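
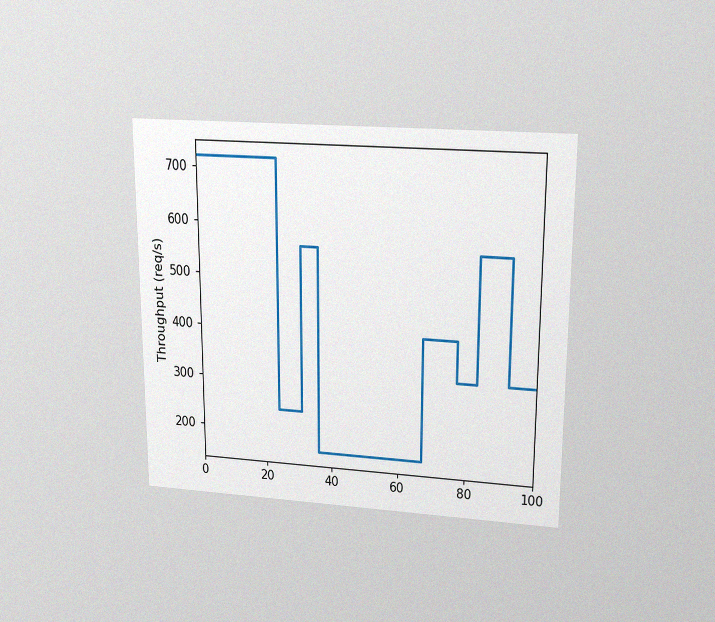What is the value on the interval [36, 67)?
The chart is viewed slightly from above, with some photo noise. On [36, 67) the step sits at 160req/s.

160req/s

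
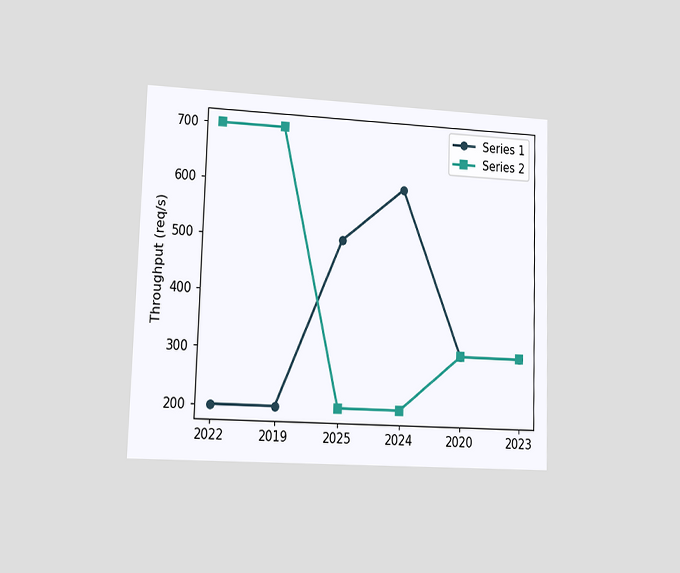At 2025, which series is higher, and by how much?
The chart is viewed at a slight angle. At 2025, Series 1 sits above the other line by 300req/s.

Series 1, by 300req/s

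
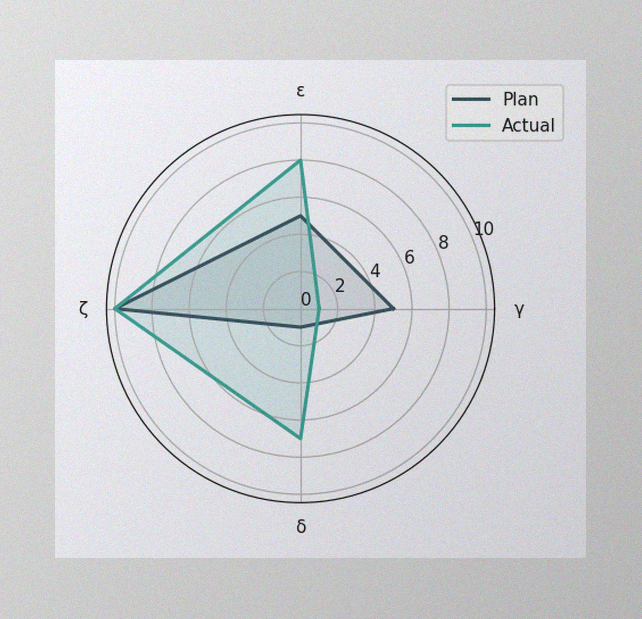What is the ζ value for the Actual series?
The image has some photo noise and uneven lighting. On the ζ axis, Actual reaches 10.

10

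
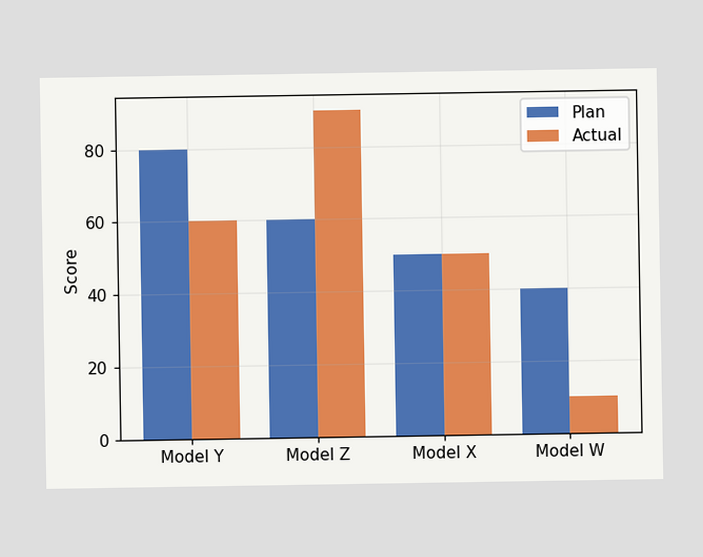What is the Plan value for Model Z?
60

The Plan bar at Model Z reaches 60 on the y-axis.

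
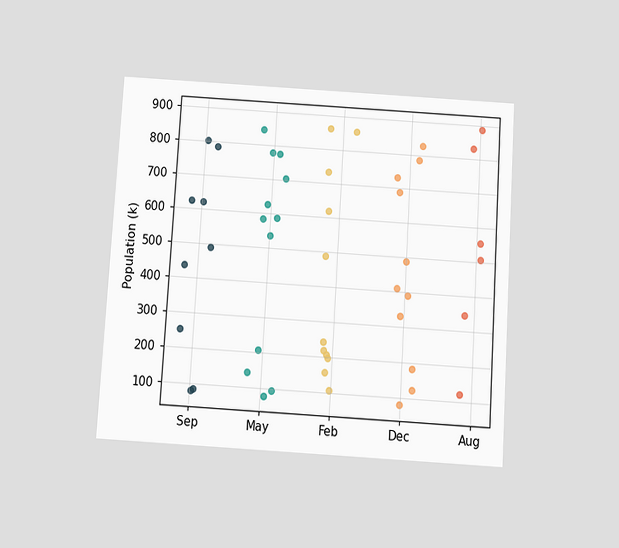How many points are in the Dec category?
11

The chart is tilted about 4° clockwise and viewed slightly from below. Counting the markers in the Dec column gives 11.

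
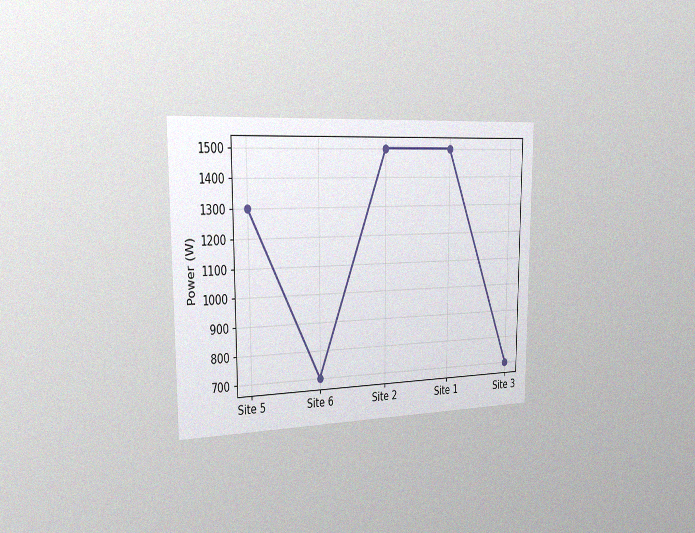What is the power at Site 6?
The chart is viewed slightly from the left, with some photo noise. At Site 6, the line is at 700W.

700W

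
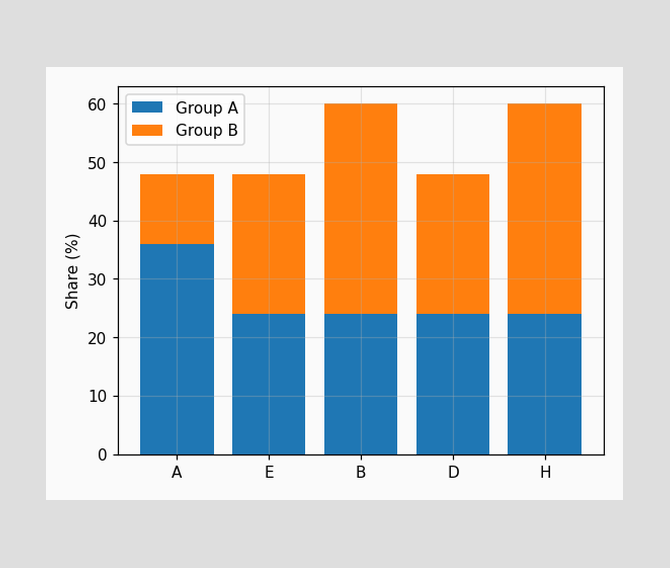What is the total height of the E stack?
48%

The E stack's top reaches 48% on the y-axis.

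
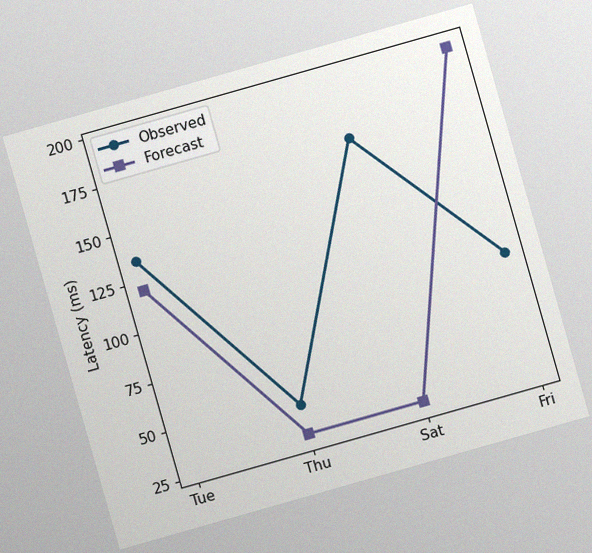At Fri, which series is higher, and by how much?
Forecast, by 105ms

The chart is tilted about 16° counter-clockwise, with some photo noise. At Fri, Forecast sits above the other line by 105ms.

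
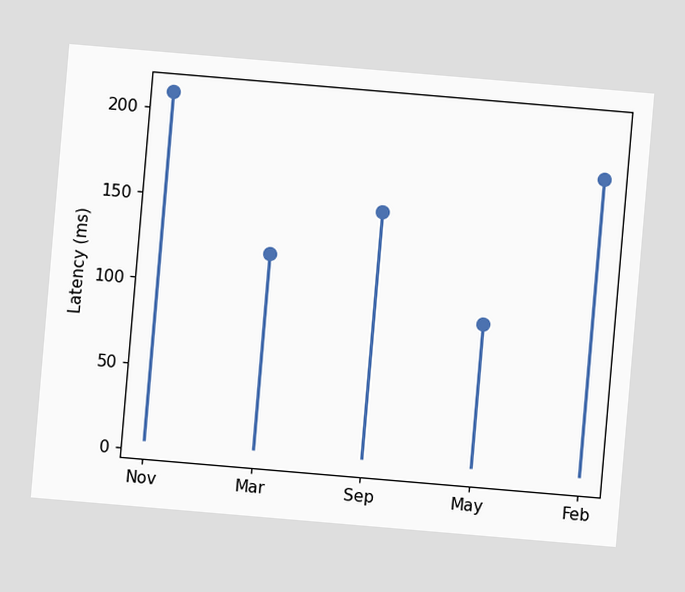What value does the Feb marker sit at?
180ms

The chart is tilted about 5° clockwise. The Feb marker sits at 180ms.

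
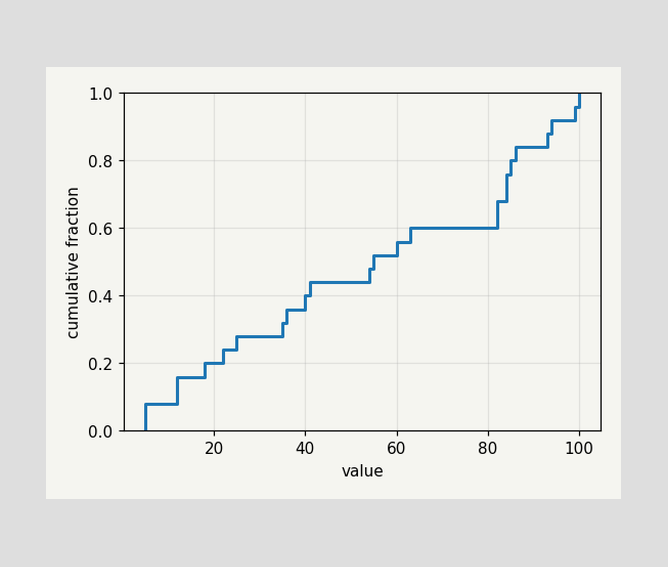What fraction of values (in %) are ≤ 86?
At x=86 the ECDF step is at 84%.

84%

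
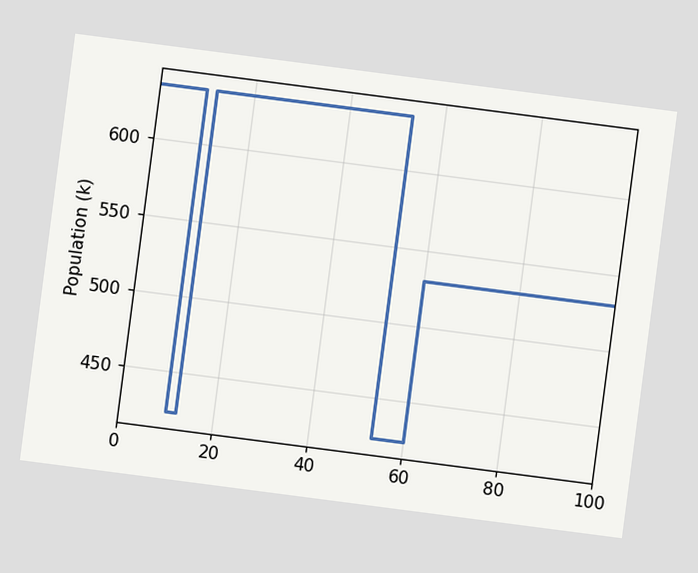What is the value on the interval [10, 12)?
424k

The chart is tilted about 7° clockwise. On [10, 12) the step sits at 424k.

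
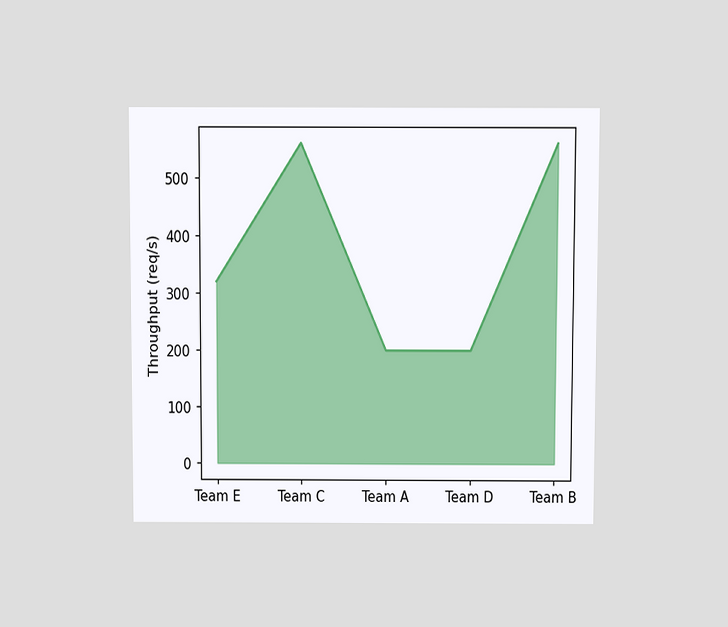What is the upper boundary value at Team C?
The chart is viewed slightly from above. At Team C the upper boundary is at 560req/s.

560req/s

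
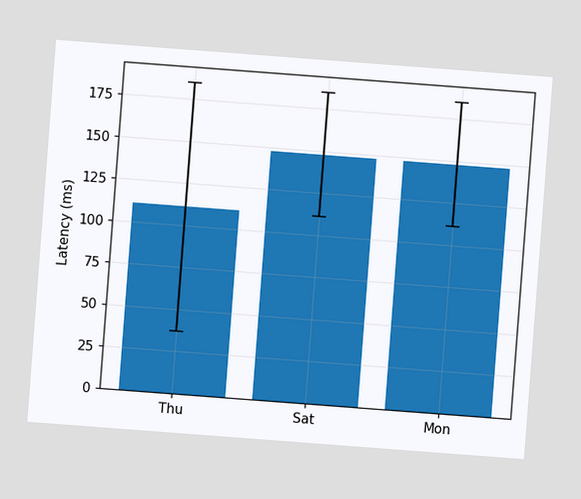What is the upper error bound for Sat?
The chart is tilted about 4° clockwise. The Sat bar's upper whisker reaches 185ms.

185ms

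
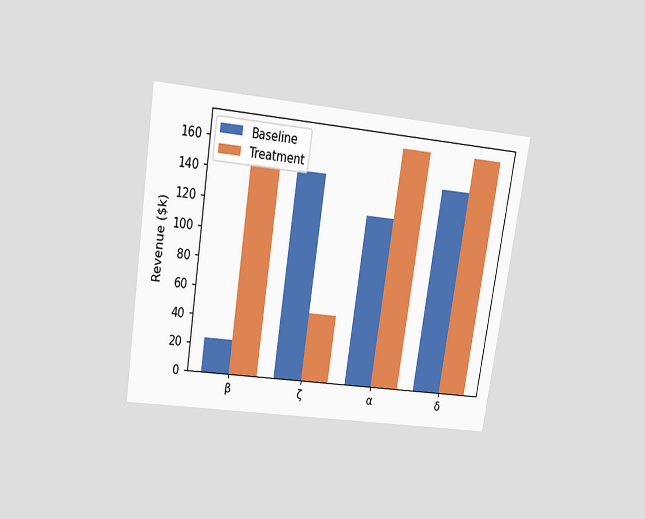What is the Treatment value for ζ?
$48k

The chart is tilted about 9° clockwise and viewed slightly from above. The Treatment bar at ζ reaches $48k on the y-axis.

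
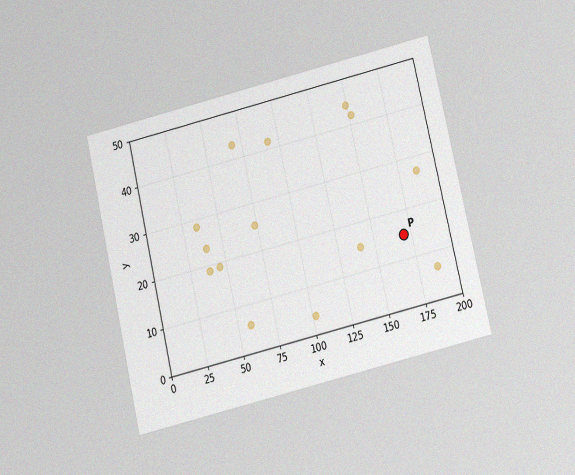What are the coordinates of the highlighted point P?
(170, 15)

The chart is tilted about 13° counter-clockwise and viewed slightly from below, with some photo noise. Following the gridlines from P to each axis, P sits at (170, 15).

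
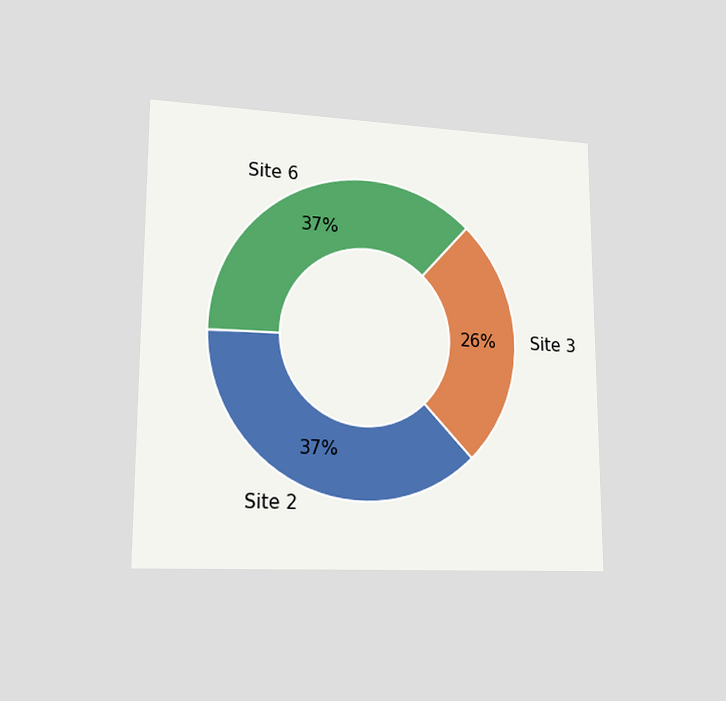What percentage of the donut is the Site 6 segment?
37%

The chart is viewed slightly from the left. The Site 6 segment takes up 37% of the ring.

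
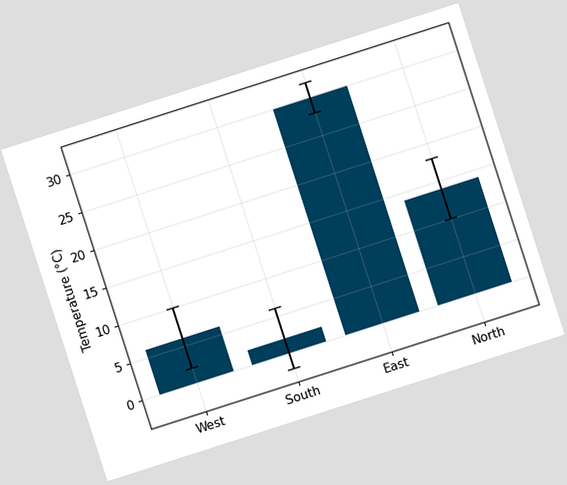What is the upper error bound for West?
The chart is tilted about 18° counter-clockwise. The West bar's upper whisker reaches 10°C.

10°C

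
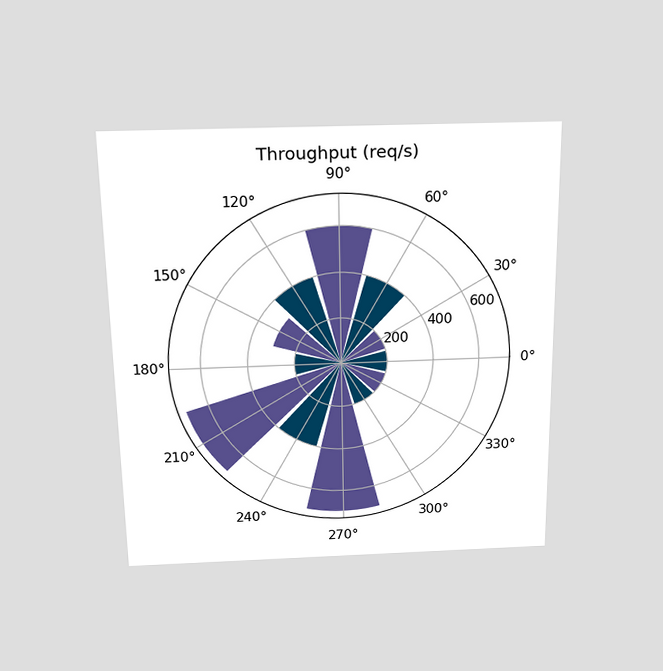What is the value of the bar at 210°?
700req/s

The chart is viewed slightly from above. The bar at 210° reaches 700req/s on the radial axis.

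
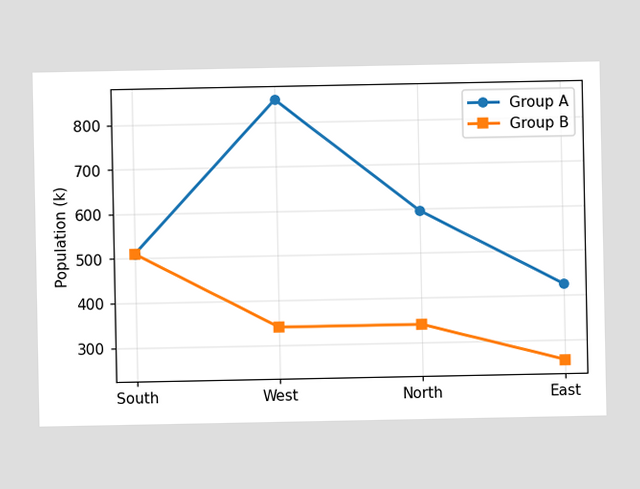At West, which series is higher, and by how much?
At West, Group A sits above the other line by 510k.

Group A, by 510k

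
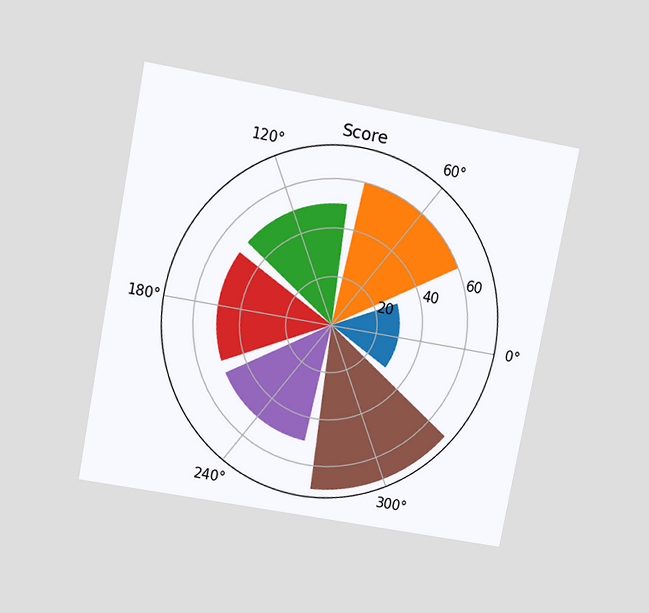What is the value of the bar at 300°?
The chart is tilted about 11° clockwise and viewed slightly from above. The bar at 300° reaches 70 on the radial axis.

70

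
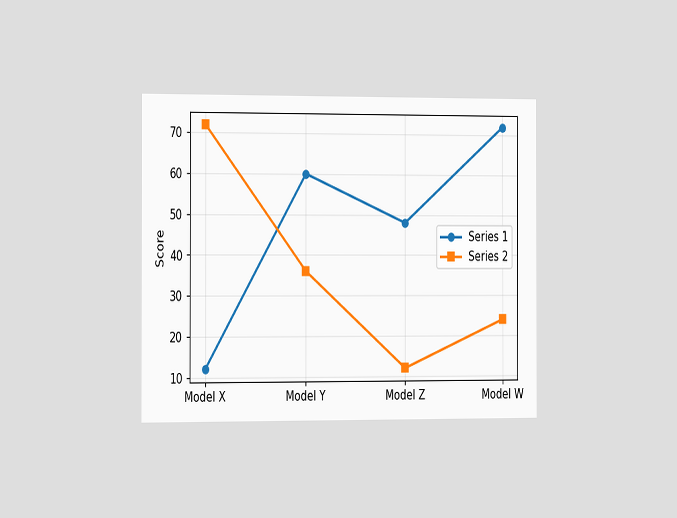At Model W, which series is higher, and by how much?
Series 1, by 48

The chart is viewed slightly from the left. At Model W, Series 1 sits above the other line by 48.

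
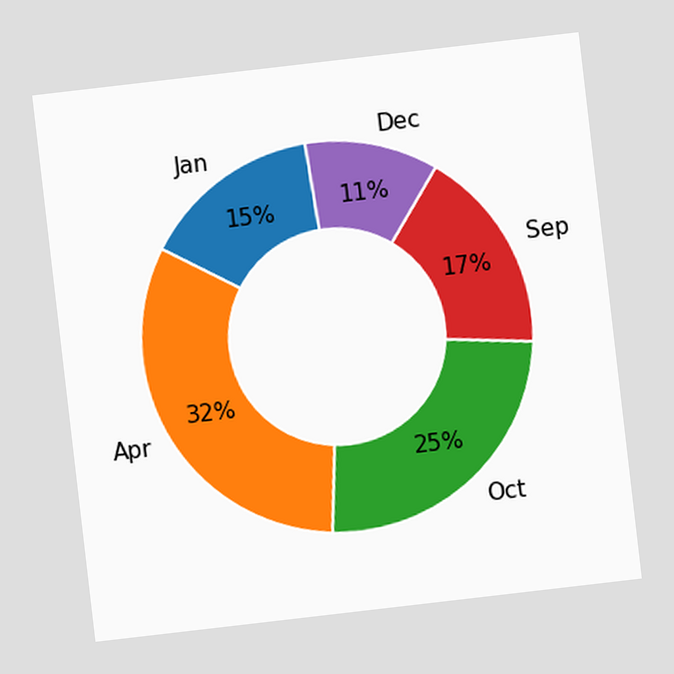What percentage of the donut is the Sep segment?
The chart is tilted about 7° counter-clockwise. The Sep segment takes up 17% of the ring.

17%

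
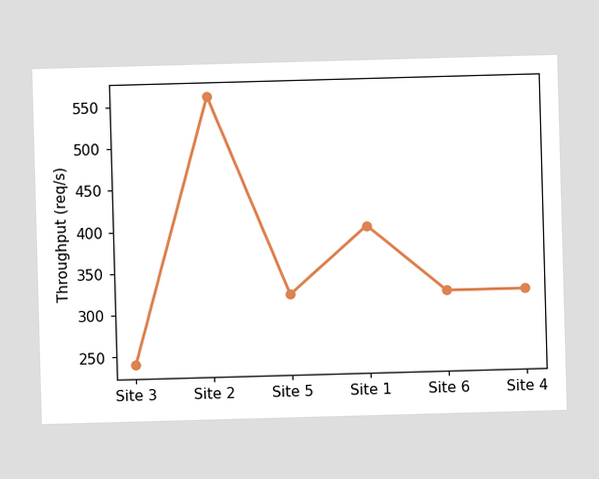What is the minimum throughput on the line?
The lowest point is at Site 3, and reading across to the y-axis gives 240req/s.

240req/s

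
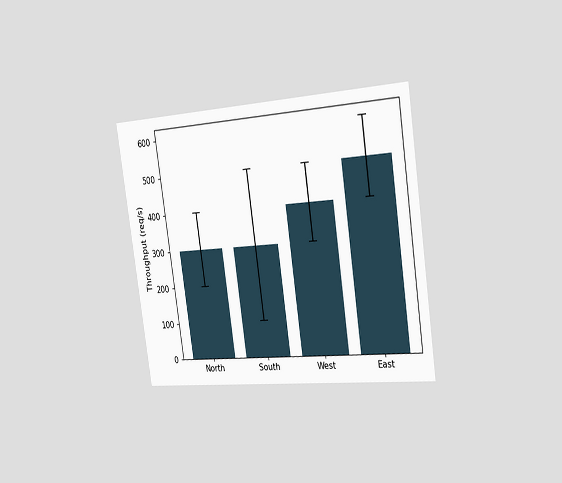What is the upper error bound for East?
600req/s

The chart is tilted about 8° counter-clockwise and viewed slightly from the right. The East bar's upper whisker reaches 600req/s.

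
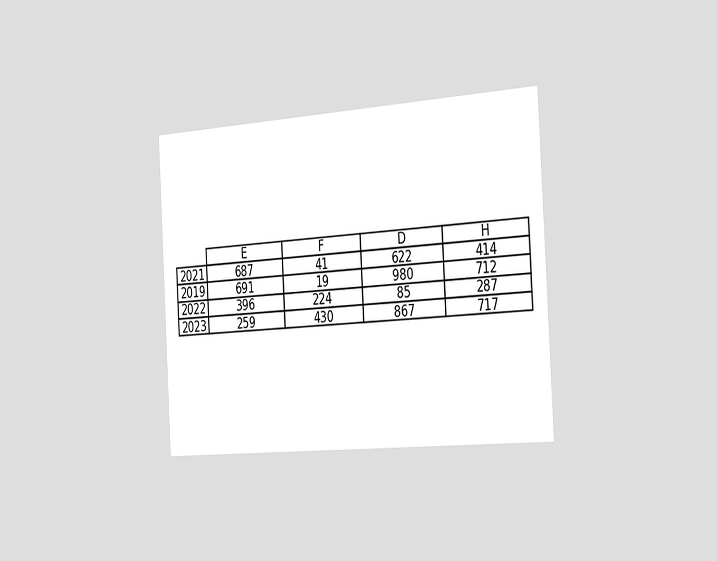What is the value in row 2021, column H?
The chart is tilted about 3° counter-clockwise and viewed slightly from the right. The (2021, H) cell reads 414.

414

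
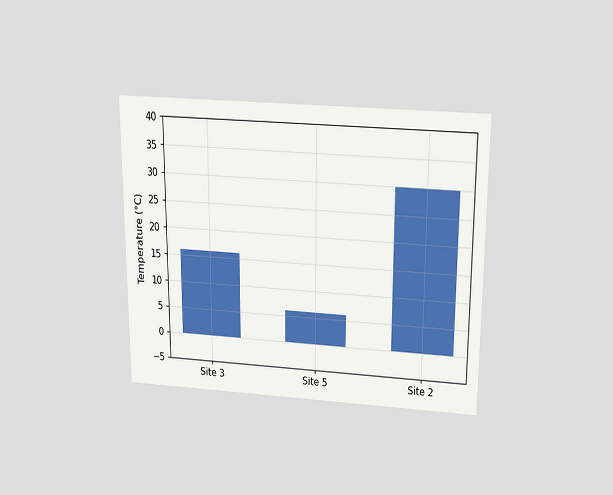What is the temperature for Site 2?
30°C

The chart is viewed slightly from above. Reading along the chart's y-axis, the Site 2 bar reaches 30°C.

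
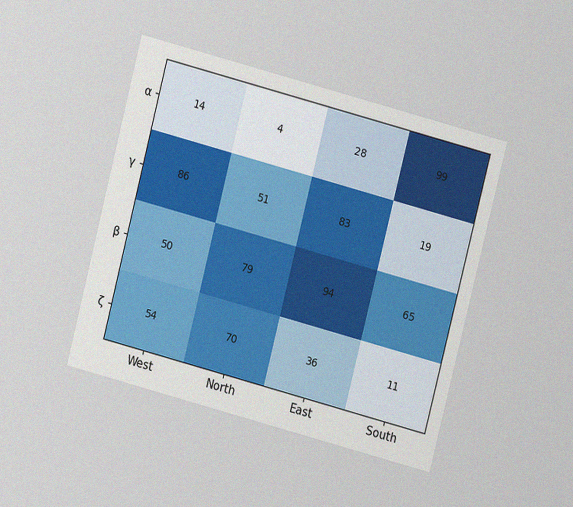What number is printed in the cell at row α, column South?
The chart is tilted about 15° clockwise and viewed at a slight angle, with some photo noise. The (α, South) cell reads 99.

99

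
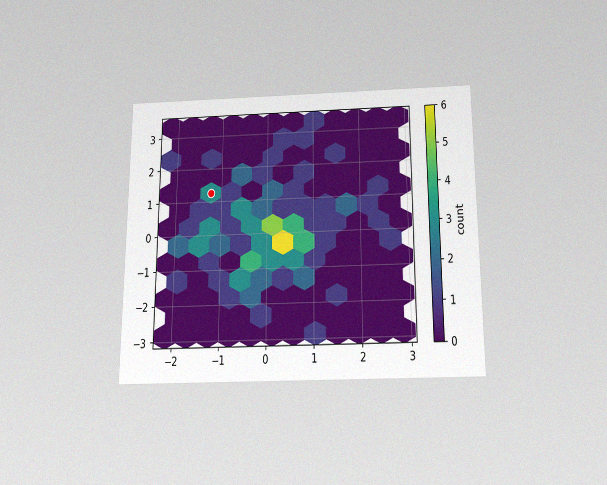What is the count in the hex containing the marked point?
The chart is viewed slightly from below, with some photo noise. The marked hex reads 3 on the colorbar.

3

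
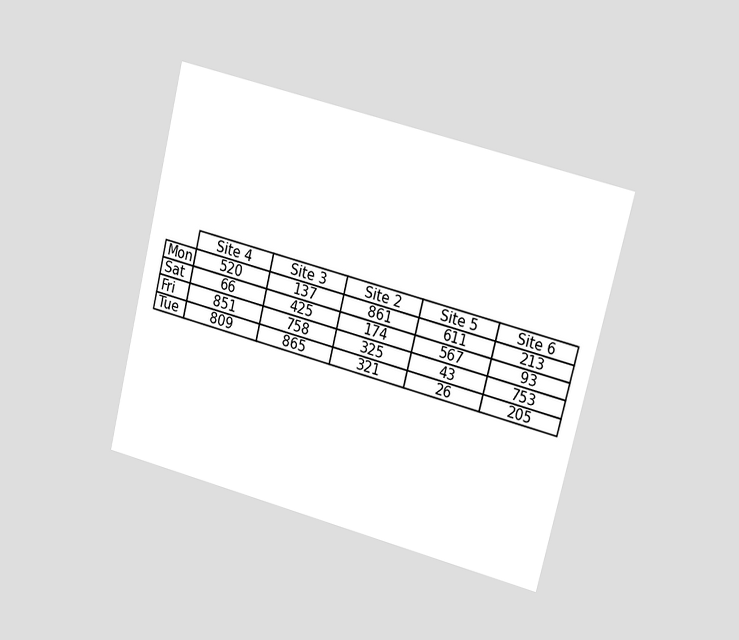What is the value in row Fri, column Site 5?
43

The chart is tilted about 14° clockwise and viewed at a slight angle. The (Fri, Site 5) cell reads 43.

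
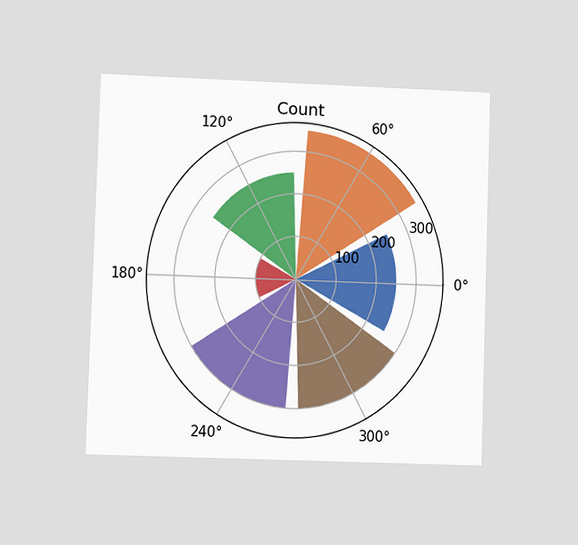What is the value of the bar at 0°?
The chart is viewed at a slight angle. The bar at 0° reaches 250 on the radial axis.

250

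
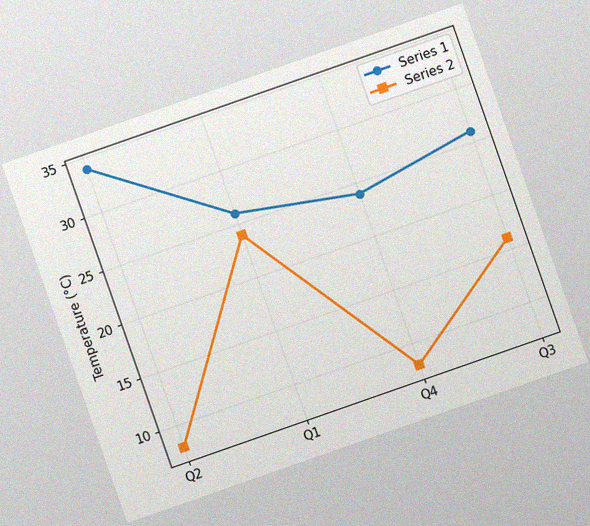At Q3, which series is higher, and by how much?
Series 1, by 10°C

The chart is tilted about 19° counter-clockwise, with some photo noise. At Q3, Series 1 sits above the other line by 10°C.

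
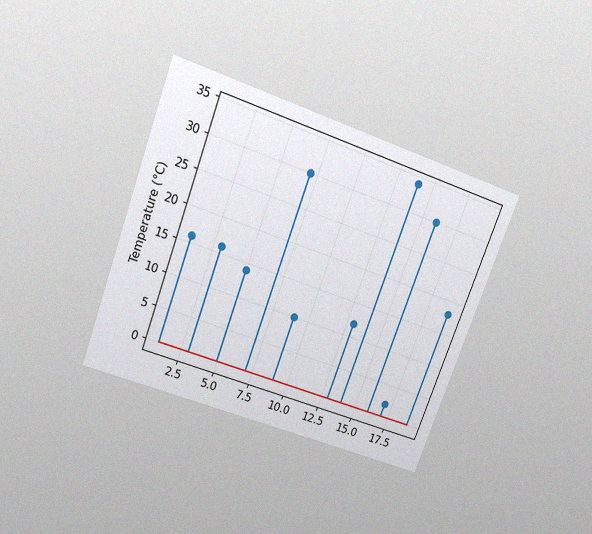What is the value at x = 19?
The chart is tilted about 20° clockwise and viewed slightly from above, with some photo noise. The stem at x=19 reaches 18°C.

18°C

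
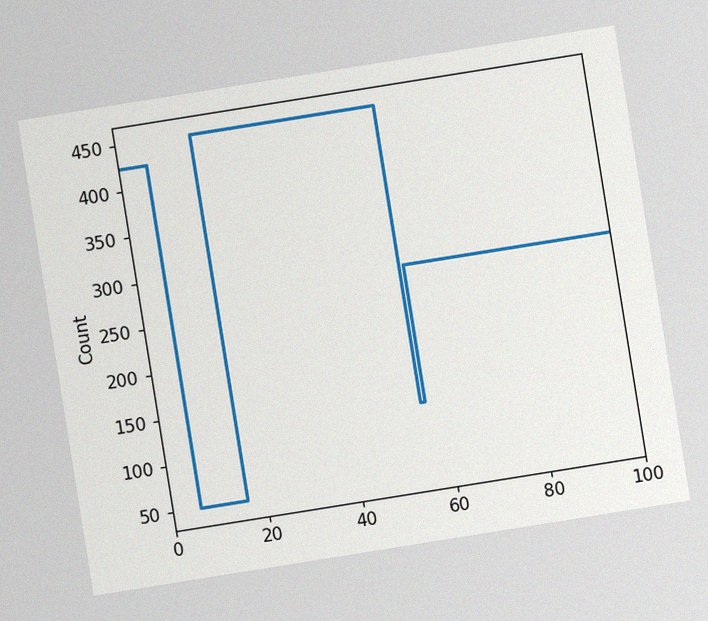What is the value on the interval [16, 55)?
450

The chart is tilted about 9° counter-clockwise, with some photo noise. On [16, 55) the step sits at 450.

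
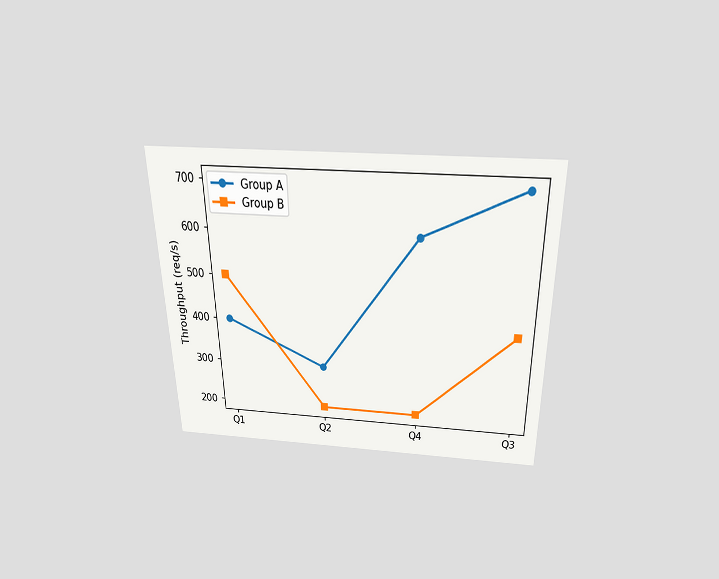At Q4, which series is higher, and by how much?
Group A, by 400req/s

The chart is viewed slightly from above. At Q4, Group A sits above the other line by 400req/s.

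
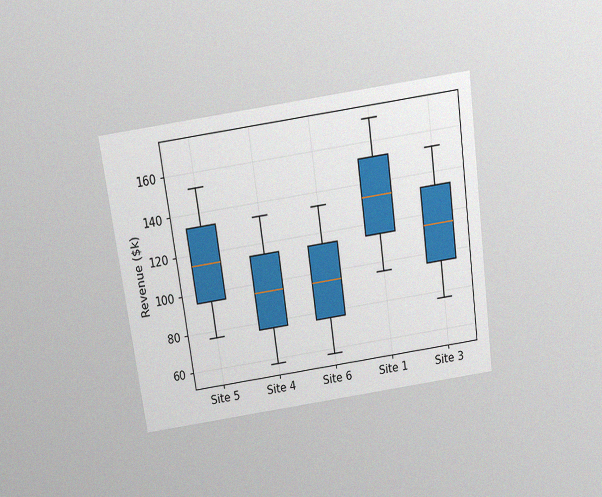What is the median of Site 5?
The chart is tilted about 8° counter-clockwise and viewed slightly from above, with some photo noise. The median line in the Site 5 box sits at $114k.

$114k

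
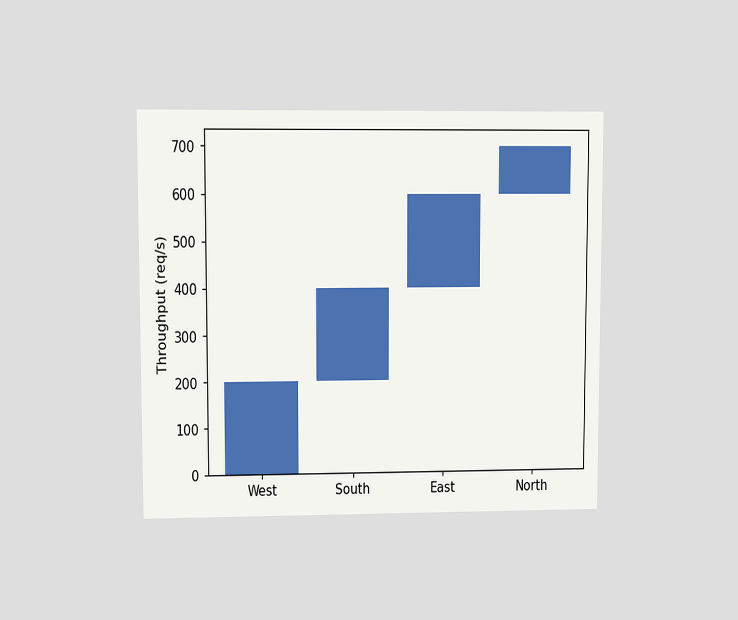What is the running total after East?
600req/s

The chart is viewed at a slight angle. After East the running total reaches 600req/s.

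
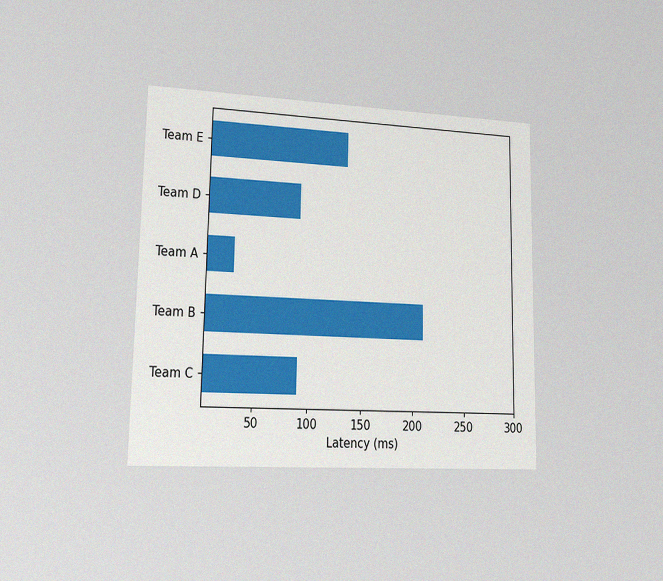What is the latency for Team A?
The chart is viewed slightly from the left, with some photo noise. Reading along the chart's x-axis, the Team A bar reaches 30ms.

30ms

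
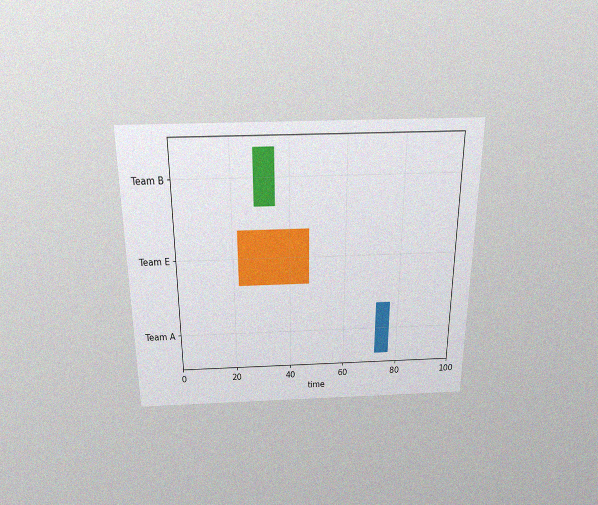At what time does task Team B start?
28

The chart is viewed slightly from above, with some photo noise. The Team B bar begins at t=28.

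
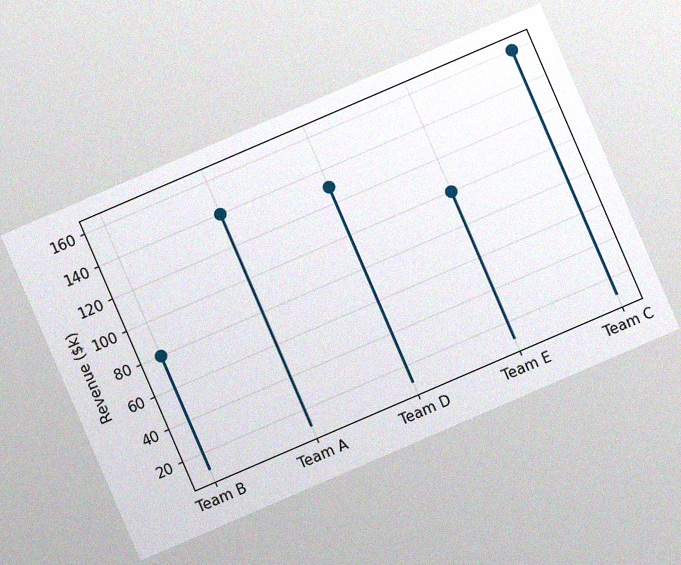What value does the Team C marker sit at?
$160k

The chart is tilted about 23° counter-clockwise, with some photo noise. The Team C marker sits at $160k.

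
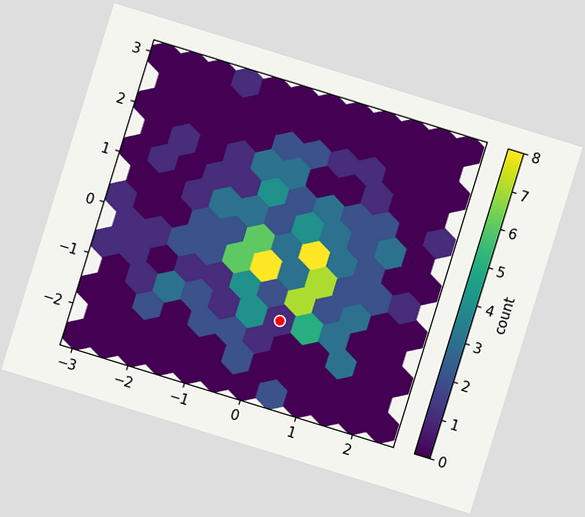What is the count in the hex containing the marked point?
The chart is tilted about 17° clockwise. The marked hex reads 1 on the colorbar.

1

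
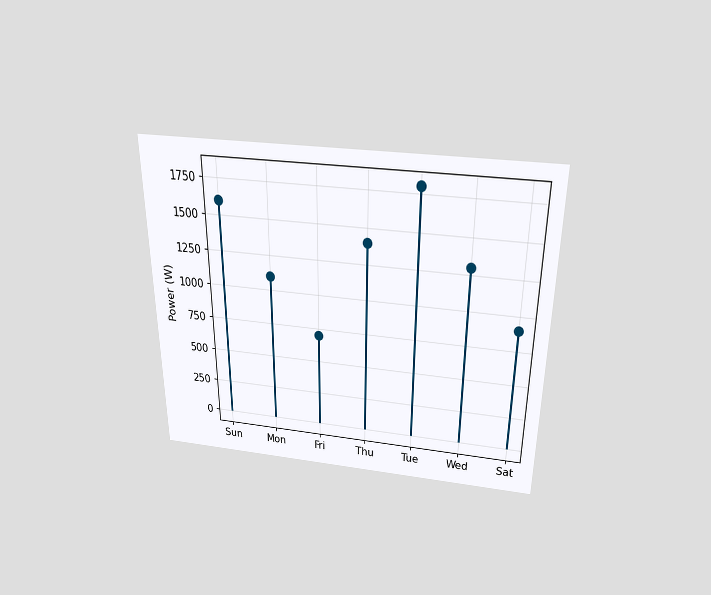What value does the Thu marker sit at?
1400W

The chart is viewed slightly from above. The Thu marker sits at 1400W.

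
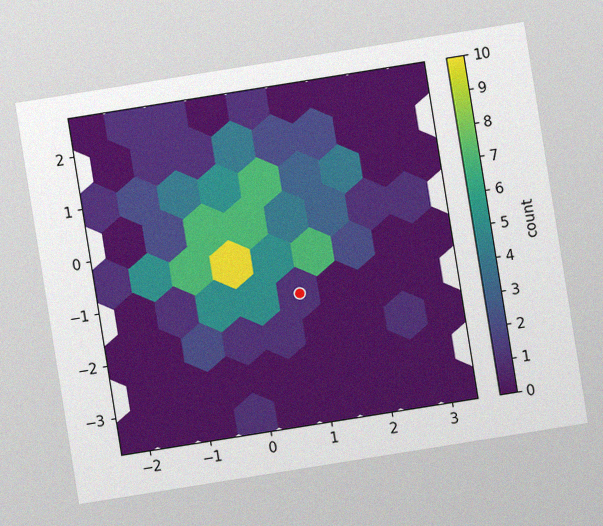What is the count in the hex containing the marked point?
1

The chart is tilted about 9° counter-clockwise, with some photo noise. The marked hex reads 1 on the colorbar.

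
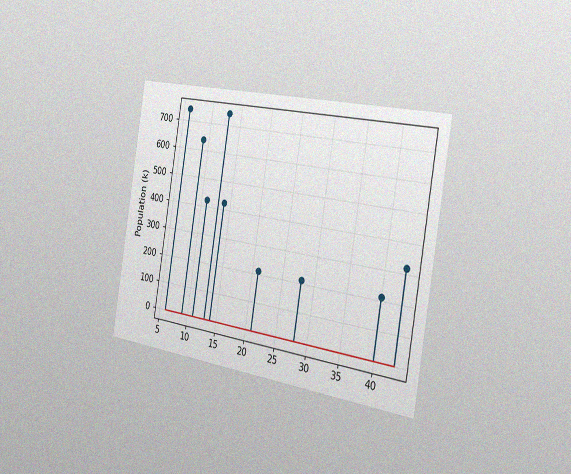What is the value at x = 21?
212k

The chart is tilted about 9° clockwise and viewed slightly from the right, with some photo noise. The stem at x=21 reaches 212k.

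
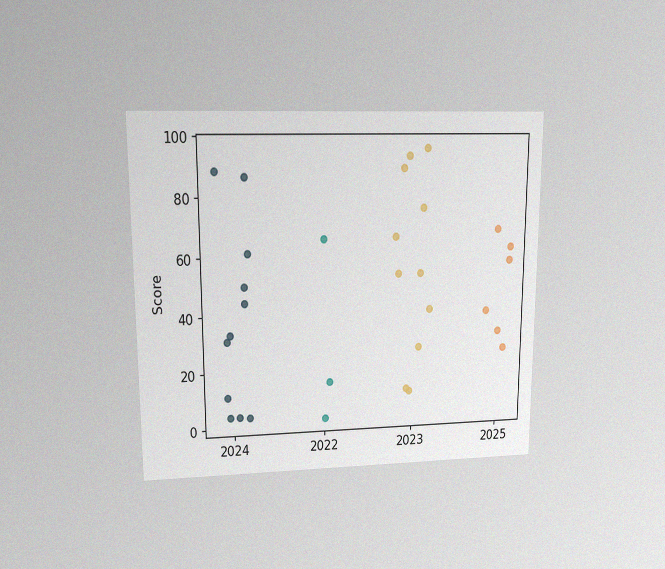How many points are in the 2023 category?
11

The chart is viewed at a slight angle, with some photo noise. Counting the markers in the 2023 column gives 11.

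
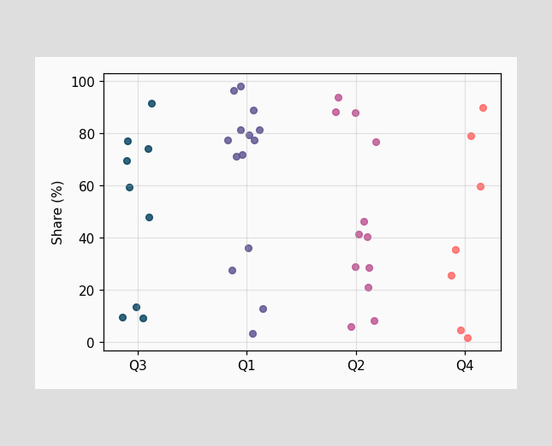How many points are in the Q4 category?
7

Counting the markers in the Q4 column gives 7.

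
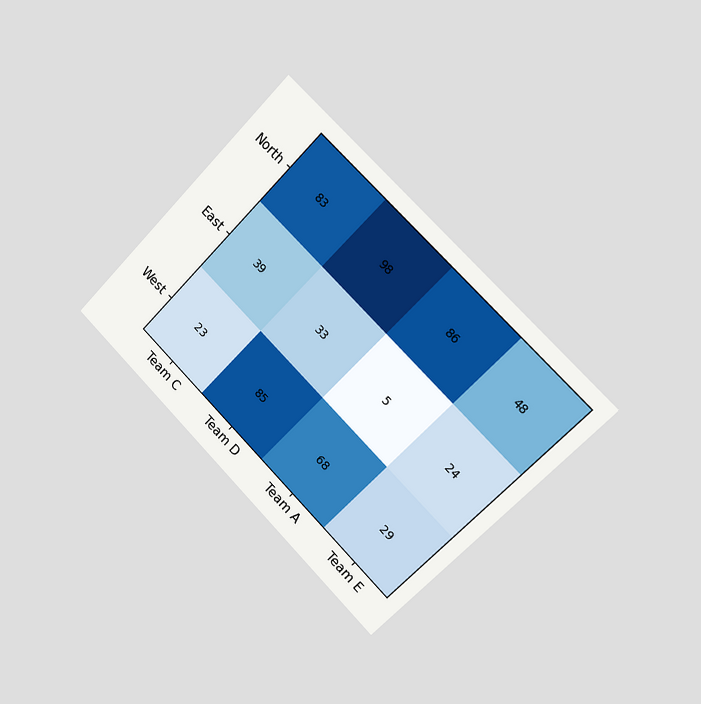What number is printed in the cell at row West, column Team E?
The chart is tilted about 45° clockwise and viewed slightly from the right. The (West, Team E) cell reads 29.

29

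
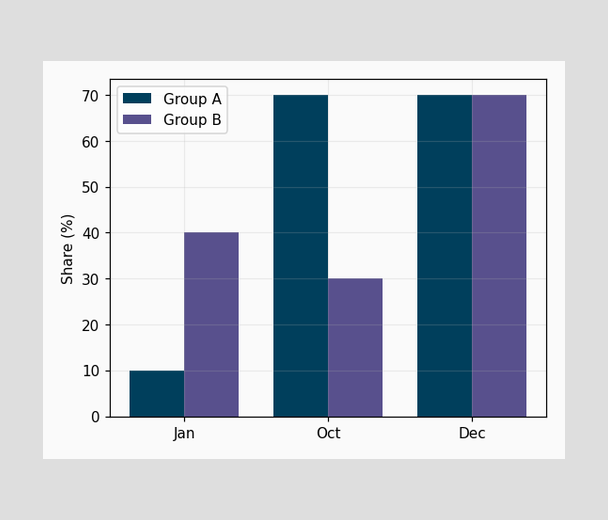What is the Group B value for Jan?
40%

The Group B bar at Jan reaches 40% on the y-axis.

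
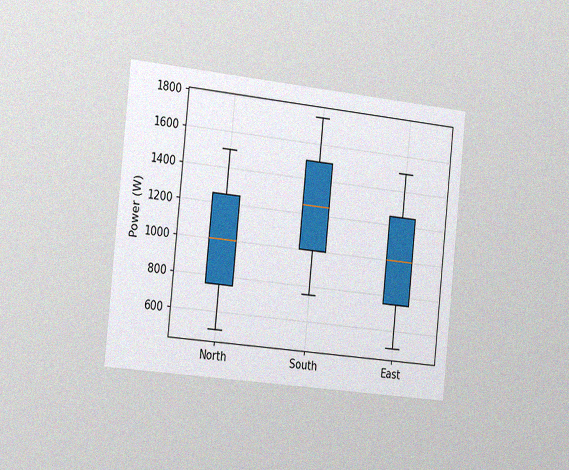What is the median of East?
The chart is tilted about 6° clockwise and viewed slightly from the left, with some photo noise. The median line in the East box sits at 1000W.

1000W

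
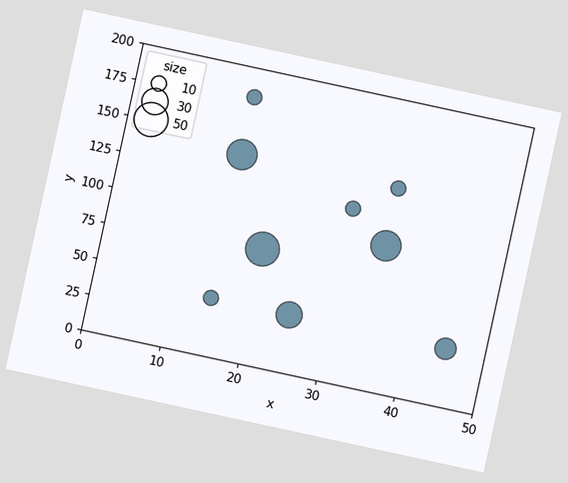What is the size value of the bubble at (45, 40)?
20

The chart is tilted about 12° clockwise. Matching the bubble at (45, 40) against the size legend gives 20.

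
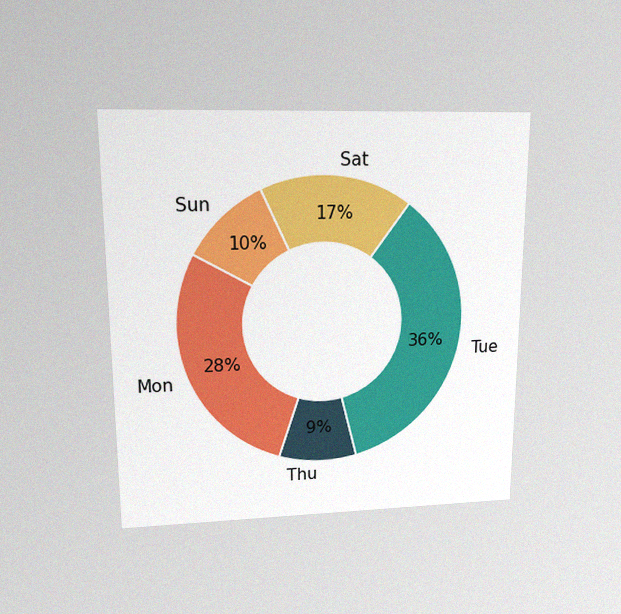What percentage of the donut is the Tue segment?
36%

The chart is viewed at a slight angle, with some photo noise. The Tue segment takes up 36% of the ring.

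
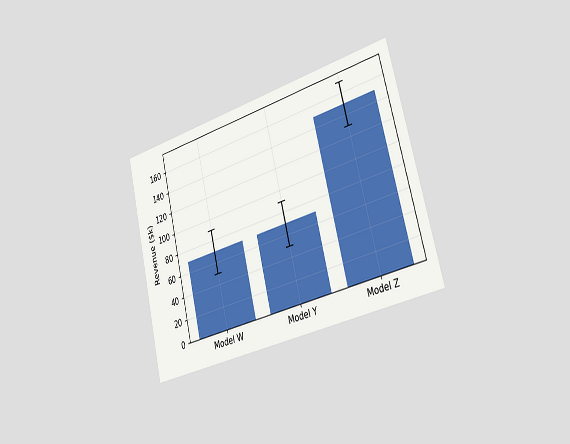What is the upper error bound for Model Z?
$170k

The chart is tilted about 14° counter-clockwise and viewed slightly from the right. The Model Z bar's upper whisker reaches $170k.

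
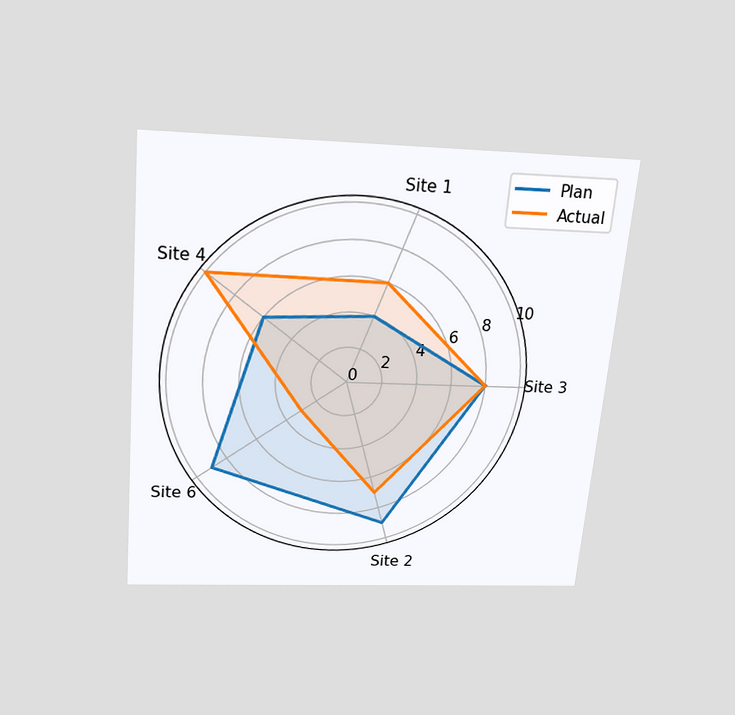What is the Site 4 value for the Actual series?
10

The chart is tilted about 5° clockwise and viewed slightly from above. On the Site 4 axis, Actual reaches 10.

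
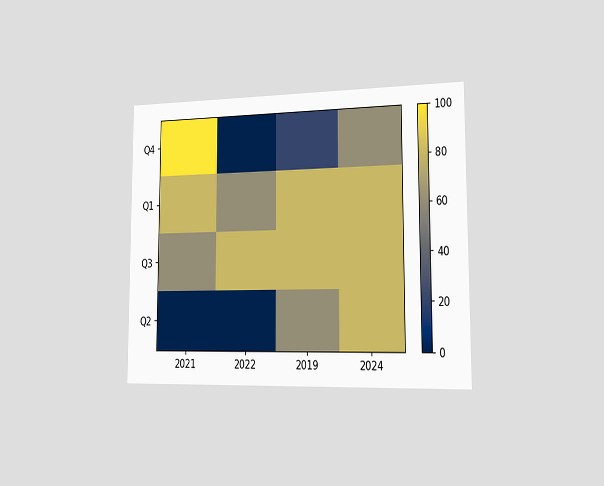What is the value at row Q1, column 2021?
The chart is viewed slightly from the right. Matching cell (Q1, 2021) against the colorbar gives 80.

80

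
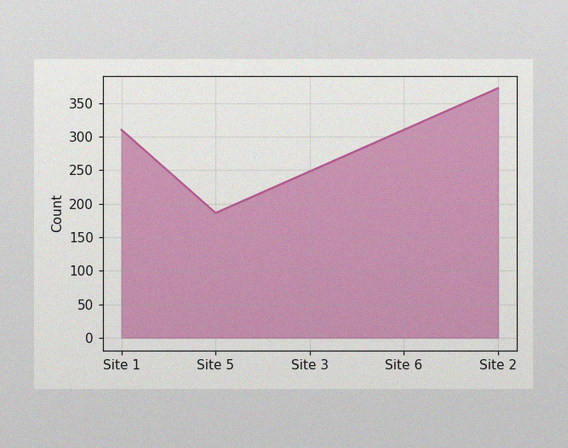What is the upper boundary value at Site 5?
The image has some photo noise and uneven lighting. At Site 5 the upper boundary is at 186.

186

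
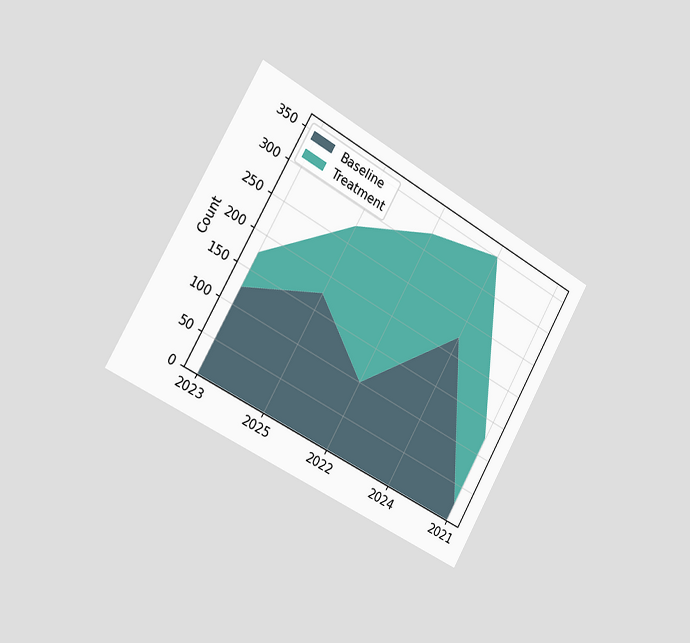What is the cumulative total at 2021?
The chart is tilted about 30° clockwise and viewed slightly from the left. The stacked total at 2021 reaches 125.

125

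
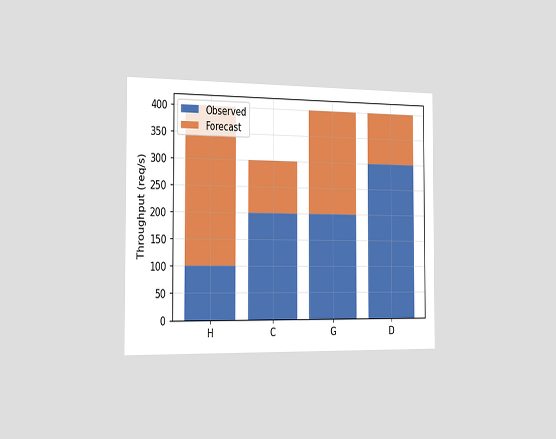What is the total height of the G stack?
400req/s

The chart is viewed slightly from the left. The G stack's top reaches 400req/s on the y-axis.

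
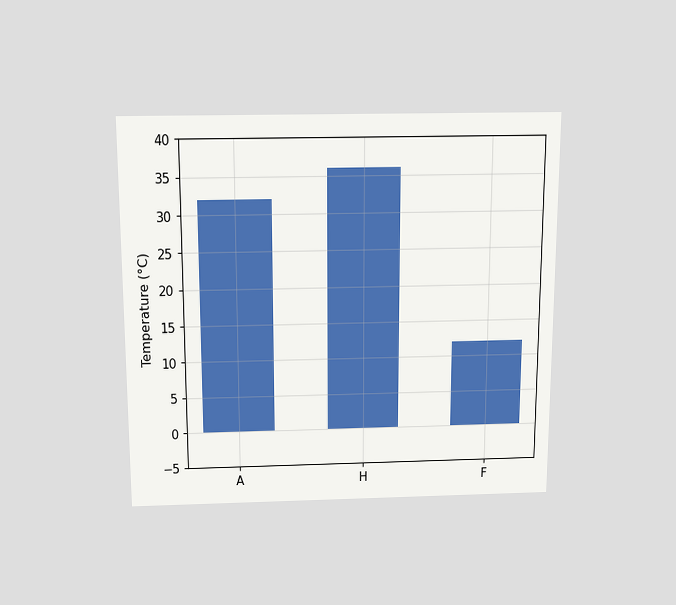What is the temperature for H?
The chart is viewed slightly from above. Reading along the chart's y-axis, the H bar reaches 36°C.

36°C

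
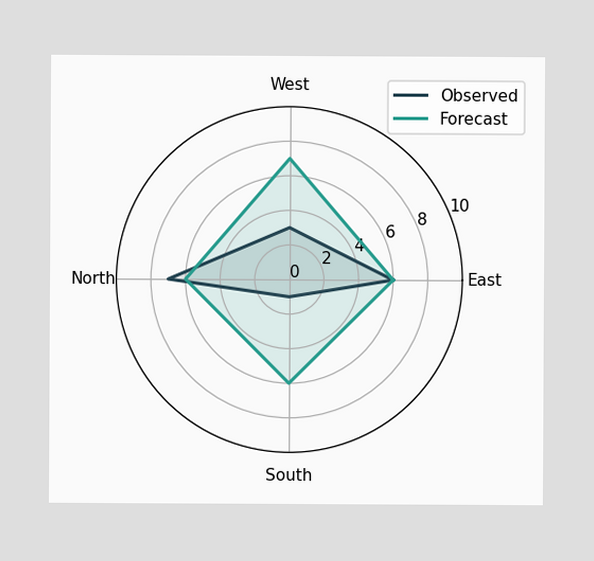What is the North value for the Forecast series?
On the North axis, Forecast reaches 6.

6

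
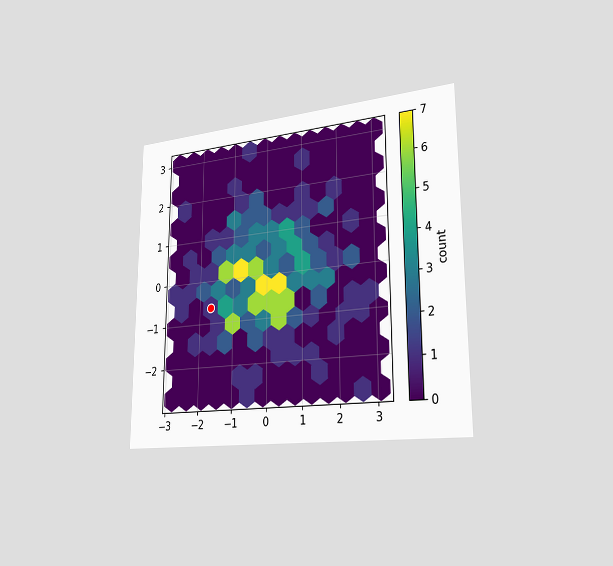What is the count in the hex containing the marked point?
The chart is viewed slightly from the right. The marked hex reads 1 on the colorbar.

1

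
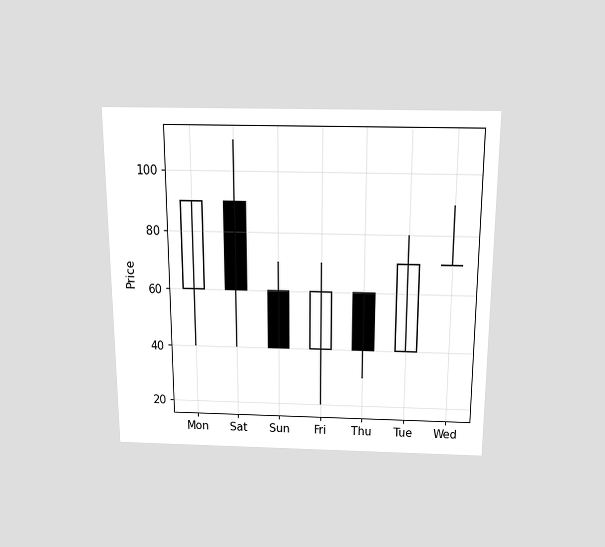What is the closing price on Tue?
The chart is viewed slightly from above. The Tue candle closes at 70.

70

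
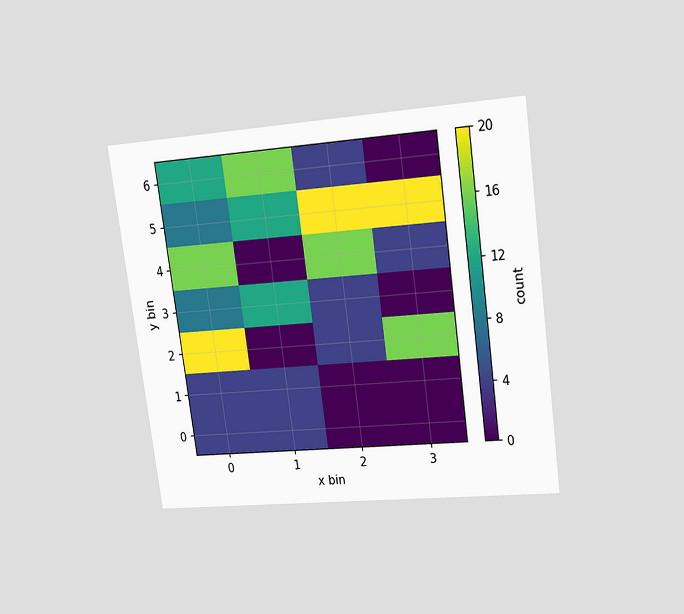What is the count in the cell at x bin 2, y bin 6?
4

The chart is tilted about 8° counter-clockwise and viewed at a slight angle. Matching the cell (2, 6) against the colorbar gives 4.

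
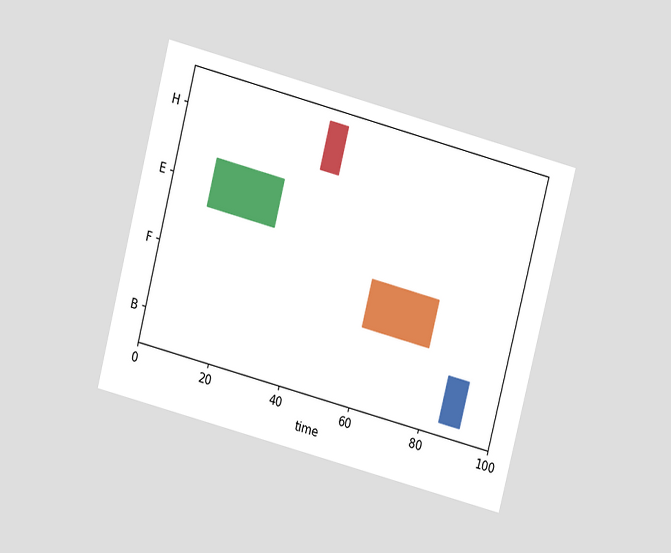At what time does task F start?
59

The chart is tilted about 15° clockwise and viewed slightly from above. The F bar begins at t=59.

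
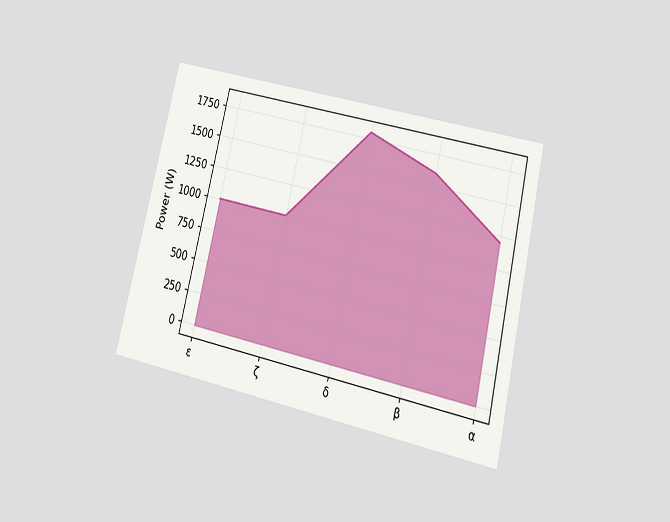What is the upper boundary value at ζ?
1000W

The chart is tilted about 13° clockwise and viewed at a slight angle. At ζ the upper boundary is at 1000W.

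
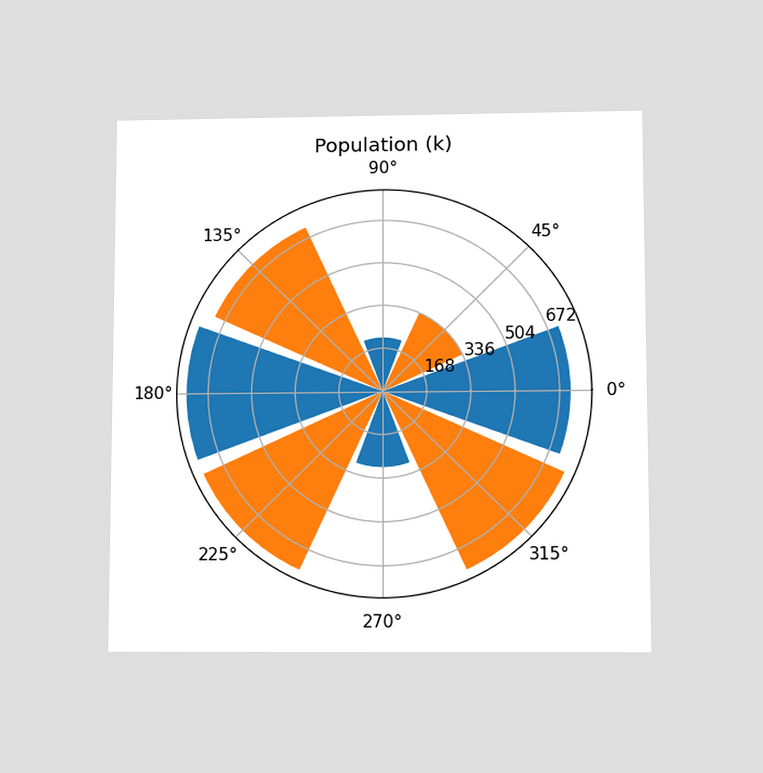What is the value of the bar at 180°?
756k

The chart is viewed slightly from below. The bar at 180° reaches 756k on the radial axis.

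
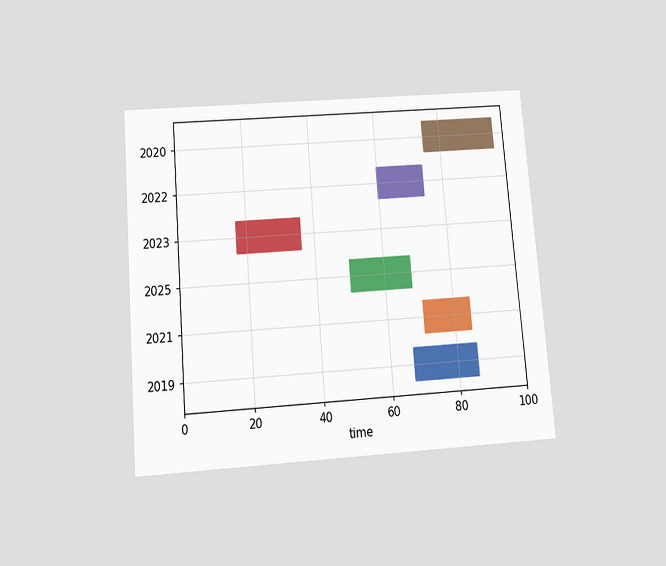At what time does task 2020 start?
The chart is tilted about 4° counter-clockwise and viewed slightly from below. The 2020 bar begins at t=75.

75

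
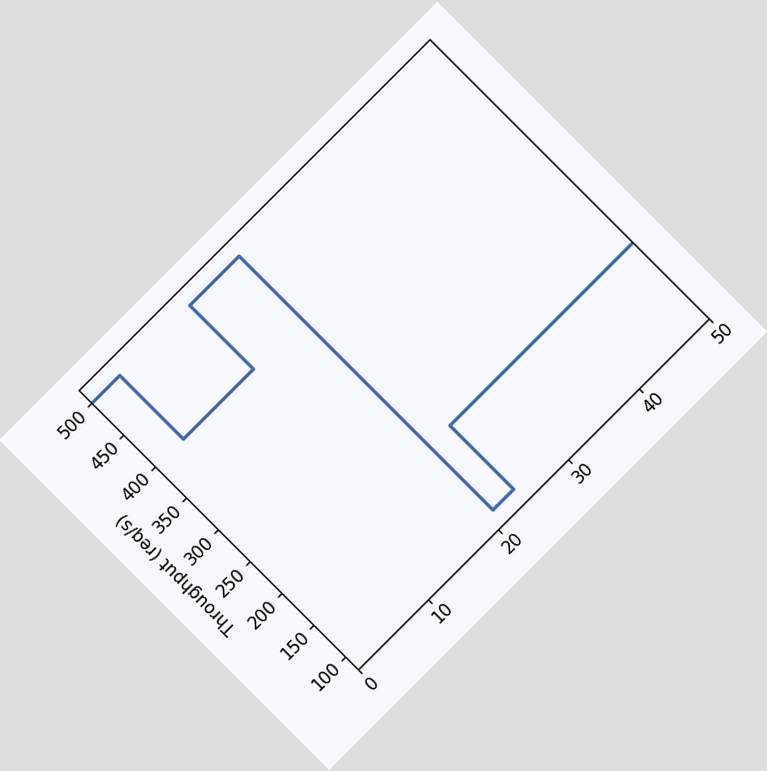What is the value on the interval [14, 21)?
The chart is tilted about 45° counter-clockwise. On [14, 21) the step sits at 500req/s.

500req/s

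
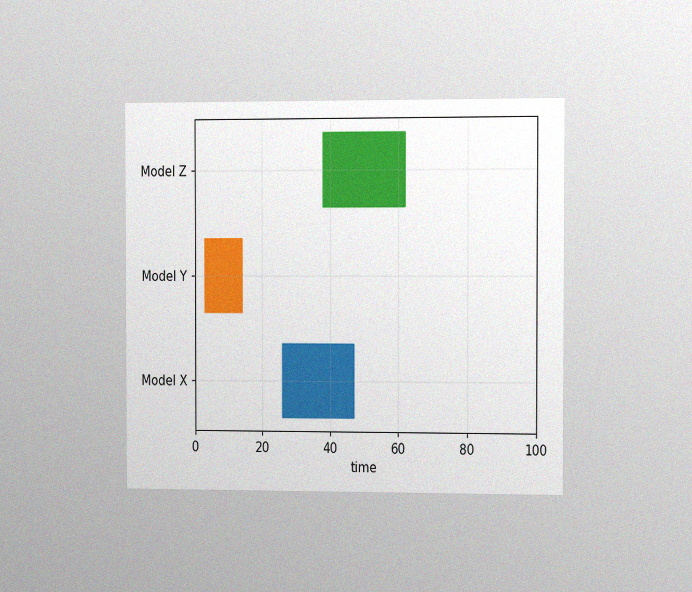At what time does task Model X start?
The chart is viewed slightly from the right, with some photo noise. The Model X bar begins at t=26.

26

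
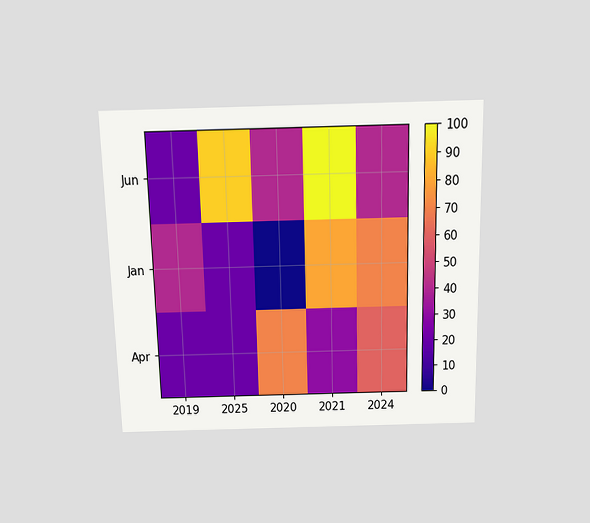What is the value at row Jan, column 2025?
The chart is viewed slightly from above. Matching cell (Jan, 2025) against the colorbar gives 20.

20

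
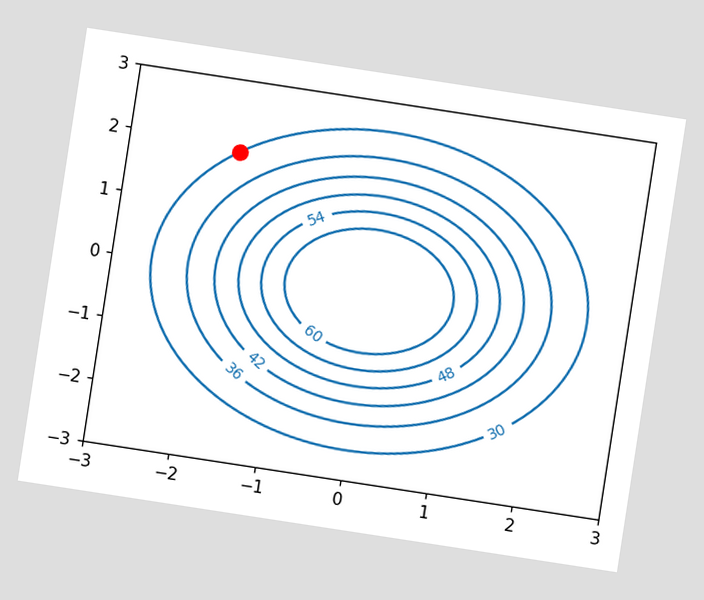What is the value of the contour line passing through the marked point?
30

The chart is tilted about 9° clockwise. The marked point sits on the contour labelled 30.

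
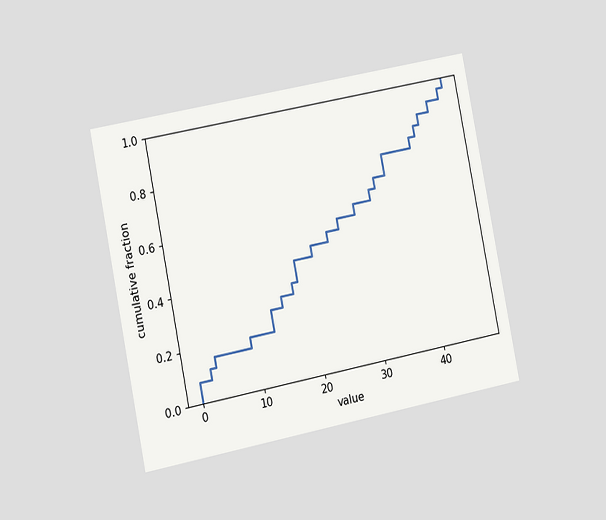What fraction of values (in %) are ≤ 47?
The chart is tilted about 11° counter-clockwise and viewed slightly from the left. At x=47 the ECDF step is at 100%.

100%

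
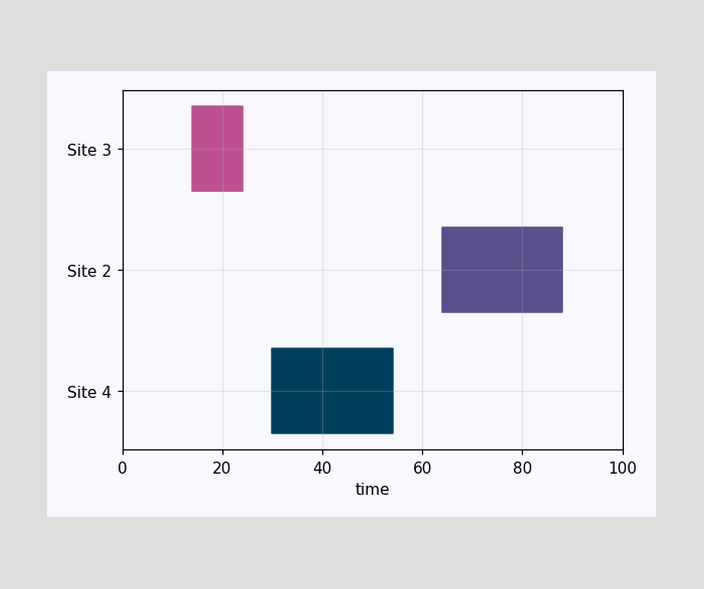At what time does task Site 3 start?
The Site 3 bar begins at t=14.

14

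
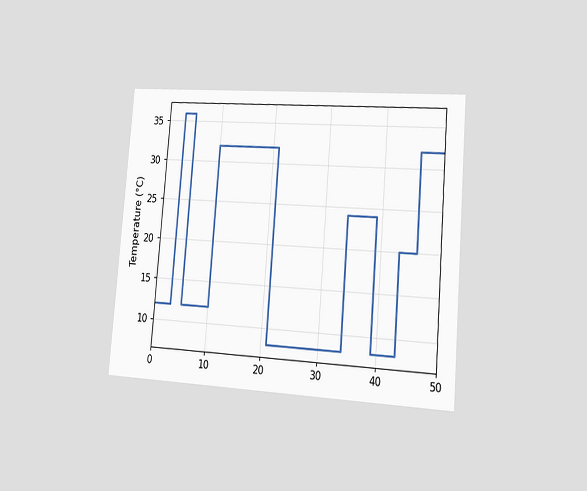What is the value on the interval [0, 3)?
The chart is tilted about 5° clockwise and viewed slightly from the right. On [0, 3) the step sits at 12°C.

12°C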